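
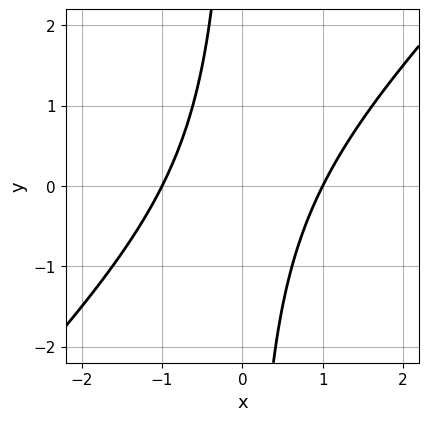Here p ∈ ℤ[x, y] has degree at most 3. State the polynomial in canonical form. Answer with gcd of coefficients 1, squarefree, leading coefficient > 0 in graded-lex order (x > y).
x^2 - x*y - 1

First, deg p = 2. No degree-1 curve has this shape.
Then, from the axis intercepts and sections: the x-axis gridline crossings are at x ∈ {-1, 1}; the curve avoids every integer y-axis point in the box.
Finally, fitting integer coefficients to these (and the overall shape) gives p.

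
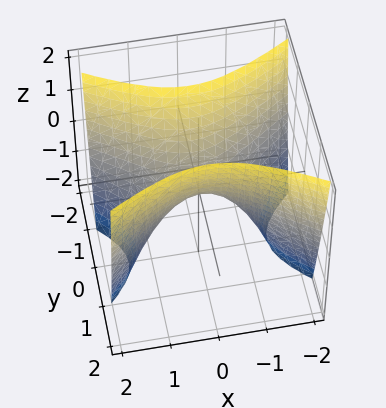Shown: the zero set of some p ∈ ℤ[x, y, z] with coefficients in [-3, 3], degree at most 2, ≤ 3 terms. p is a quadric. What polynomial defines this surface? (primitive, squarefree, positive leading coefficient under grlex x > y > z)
x^2 - 2*y^2 + z

1. The degree is 2 — a hyperbolic paraboloid; a quadric.
2. Symmetries: mirror symmetry y ↦ −y ⇒ only even powers of y; the x ↦ −x reflection is a symmetry, so x appears only in even powers.
3. From the visible intercepts: it meets the z-axis at z = 0 (among the integer gridlines); it meets the y-axis at y = 0 (among the integer gridlines); it crosses the x-axis at the gridline x = 0.
4. Solving for integer coefficients yields p as stated.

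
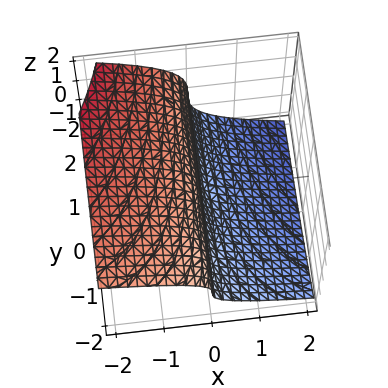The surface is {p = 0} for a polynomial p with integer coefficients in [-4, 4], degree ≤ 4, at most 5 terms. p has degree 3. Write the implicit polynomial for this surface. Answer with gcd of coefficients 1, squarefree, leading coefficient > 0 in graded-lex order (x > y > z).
(a) deg p = 3. A generic line meets the surface in up to 3 points.
(b) From the visible intercepts: one z-axis crossing is at z = 0; it meets the x-axis at x = 0 (among the integer gridlines); the visible y-axis segment lies entirely on the surface.
(c) Putting this together gives p.

z^3 + x*y + 3*x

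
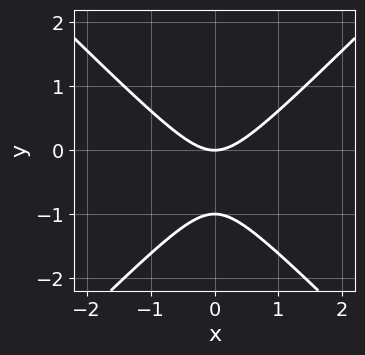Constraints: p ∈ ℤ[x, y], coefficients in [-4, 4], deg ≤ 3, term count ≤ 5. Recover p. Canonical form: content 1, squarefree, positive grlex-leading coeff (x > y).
First, deg p = 2. A generic line meets the curve in up to 2 points.
Then, symmetries: it's symmetric under x → −x, forcing even powers of x.
Next, from the axis intercepts and sections: among the integer gridlines, it crosses the y-axis at y ∈ {-1, 0}; one x-axis crossing is at x = 0.
Finally, assembling these constraints gives the stated polynomial.

x^2 - y^2 - y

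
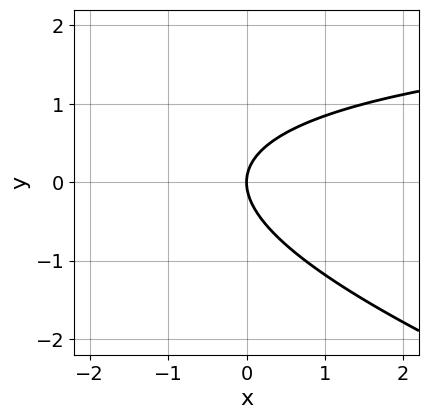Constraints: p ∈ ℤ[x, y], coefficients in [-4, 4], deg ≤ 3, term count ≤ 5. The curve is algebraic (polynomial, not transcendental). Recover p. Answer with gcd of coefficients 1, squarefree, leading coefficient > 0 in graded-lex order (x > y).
(a) deg p = 2. No degree-1 curve has this shape.
(b) Checking where it meets the axes: it crosses the y-axis at the gridline y = 0; one x-axis crossing is at x = 0.
(c) Together with the visible shape, these determine p as stated.

x*y + 3*y^2 - 3*x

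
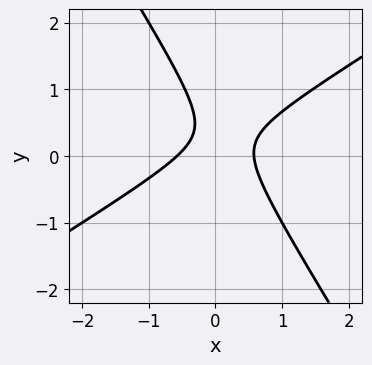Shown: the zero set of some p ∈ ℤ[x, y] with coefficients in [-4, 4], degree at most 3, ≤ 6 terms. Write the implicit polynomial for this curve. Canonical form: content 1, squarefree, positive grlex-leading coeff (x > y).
1. The degree is 2 — the shape is more complex than any degree-1 curve.
2. From the axis intercepts and sections: it misses every integer gridline on the y-axis.
3. Solving for integer coefficients yields p as stated.

3*x^2 - 3*x*y - 3*y^2 + 2*y - 1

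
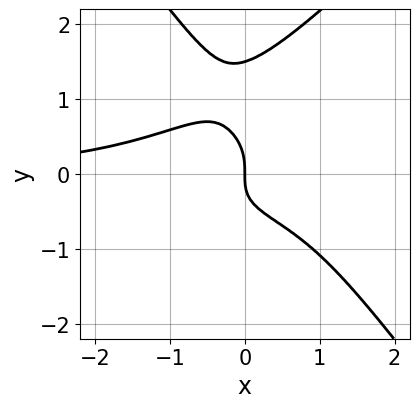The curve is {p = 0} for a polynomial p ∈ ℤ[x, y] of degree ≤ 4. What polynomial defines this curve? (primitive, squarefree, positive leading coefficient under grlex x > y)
(a) Degree: no degree-3 curve has this shape, so deg p = 4.
(b) Against the integer gridlines: it crosses the x-axis at the gridline x = 0; one y-axis crossing is at y = 0.
(c) Putting this together gives p.

x^3*y - 3*x^2*y^2 + 2*y^4 - 3*y^3 - 2*x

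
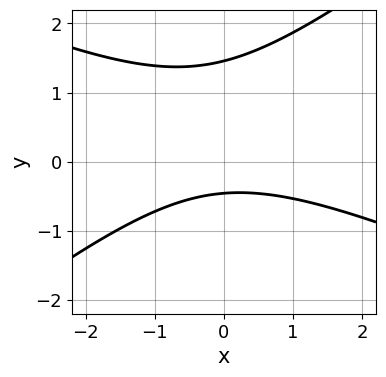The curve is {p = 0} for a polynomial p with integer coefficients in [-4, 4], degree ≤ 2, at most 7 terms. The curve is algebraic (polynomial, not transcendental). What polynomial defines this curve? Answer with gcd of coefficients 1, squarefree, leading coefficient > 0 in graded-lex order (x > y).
First, the degree is 2 — no degree-1 curve has this shape.
Next, from the visible intercepts: no x-intercept at any integer in the box.
Finally, fitting integer coefficients to these (and the overall shape) gives p.

x^2 + x*y - 3*y^2 + 3*y + 2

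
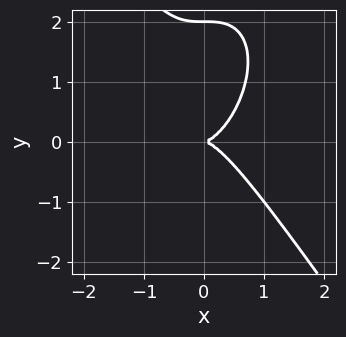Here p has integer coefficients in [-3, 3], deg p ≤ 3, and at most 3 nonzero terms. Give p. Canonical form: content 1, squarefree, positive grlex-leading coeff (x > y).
3*x^3 + y^3 - 2*y^2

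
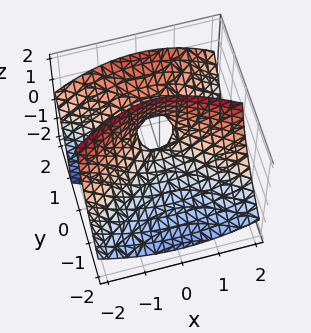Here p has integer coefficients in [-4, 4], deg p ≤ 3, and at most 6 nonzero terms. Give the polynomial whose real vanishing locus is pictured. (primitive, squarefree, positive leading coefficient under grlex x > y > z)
x^2 - 2*y^2 + 3*y*z - z

(a) The degree is 2 — no degree-1 surface has this shape.
(b) From the visible intercepts: it crosses the z-axis at the gridline z = 0; it meets the y-axis at y = 0 (among the integer gridlines); it crosses the x-axis at the gridline x = 0.
(c) Together with the visible shape, these determine p as stated.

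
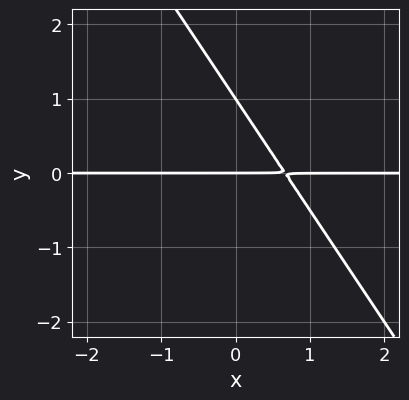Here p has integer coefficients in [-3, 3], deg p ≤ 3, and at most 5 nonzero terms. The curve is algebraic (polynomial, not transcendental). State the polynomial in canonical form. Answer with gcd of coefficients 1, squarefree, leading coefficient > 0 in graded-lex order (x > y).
3*x*y + 2*y^2 - 2*y

(a) Degree: no degree-1 curve has this shape, so deg p = 2.
(b) Observable constraints: the visible x-axis segment lies entirely on the curve; the y-axis gridline crossings are at y ∈ {0, 1}.
(c) Together with the visible shape, these determine p as stated.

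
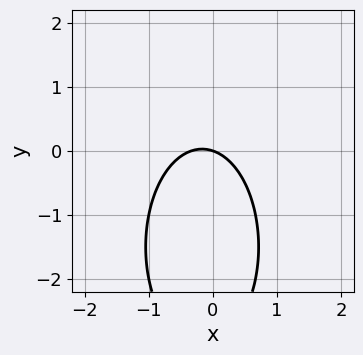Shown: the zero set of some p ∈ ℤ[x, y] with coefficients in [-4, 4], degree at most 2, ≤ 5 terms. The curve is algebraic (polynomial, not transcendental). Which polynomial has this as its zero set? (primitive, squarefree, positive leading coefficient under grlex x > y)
(a) Degree: a generic line meets the curve in up to 2 points, so deg p = 2.
(b) From the axis intercepts and sections: it meets the y-axis at y = 0 (among the integer gridlines); it meets the x-axis at x = 0 (among the integer gridlines).
(c) Putting this together gives p.

3*x^2 + y^2 + x + 3*y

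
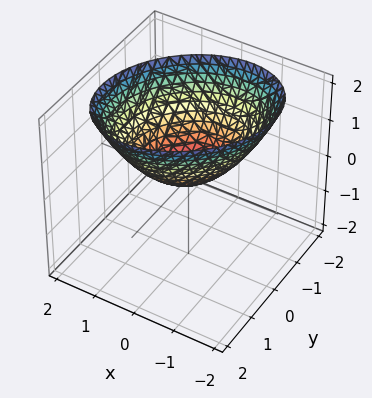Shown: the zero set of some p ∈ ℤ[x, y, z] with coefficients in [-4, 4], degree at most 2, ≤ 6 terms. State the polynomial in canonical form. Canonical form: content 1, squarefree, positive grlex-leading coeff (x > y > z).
1. deg p = 2. The shape is more complex than any degree-1 surface.
2. Checking where it meets the axes: it crosses the z-axis at the gridline z = 0; it crosses the y-axis at the gridline y = 0; it crosses the x-axis at the gridline x = 0.
3. Fitting integer coefficients to these (and the overall shape) gives p.

2*x^2 - x*y + 2*y^2 - 3*z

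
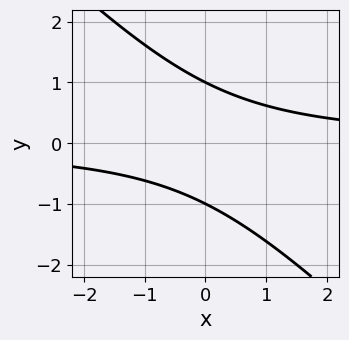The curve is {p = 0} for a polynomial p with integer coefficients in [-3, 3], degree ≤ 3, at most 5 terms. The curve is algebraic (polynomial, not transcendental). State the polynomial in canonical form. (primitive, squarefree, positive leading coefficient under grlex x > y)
deg p = 2. No degree-1 curve has this shape.
From the visible intercepts: among the integer gridlines, it crosses the y-axis at y ∈ {-1, 1}; the curve avoids every integer x-axis point in the box.
These observations pin down the coefficients.

x*y + y^2 - 1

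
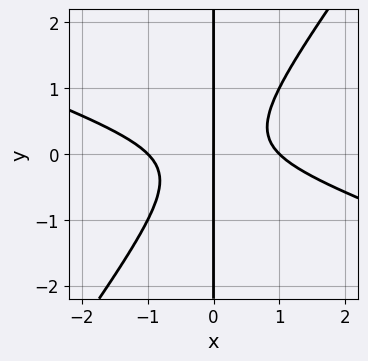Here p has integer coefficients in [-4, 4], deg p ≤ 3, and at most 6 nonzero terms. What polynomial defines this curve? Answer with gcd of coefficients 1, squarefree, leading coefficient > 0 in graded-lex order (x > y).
(a) Degree: no degree-2 curve has this shape, so deg p = 3.
(b) From the axis intercepts and sections: every point of the y-axis in the box is on the curve; among the integer gridlines, it crosses the x-axis at x ∈ {-1, 0, 1}.
(c) Fitting integer coefficients to these (and the overall shape) gives p.

x^3 + 2*x^2*y - 2*x*y^2 - x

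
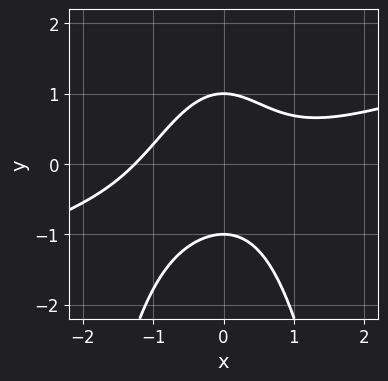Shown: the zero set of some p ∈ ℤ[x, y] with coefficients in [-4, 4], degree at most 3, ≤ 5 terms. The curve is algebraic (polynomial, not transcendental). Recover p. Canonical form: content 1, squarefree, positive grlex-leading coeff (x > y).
First, degree: the shape is more complex than any degree-2 curve, so deg p = 3.
Then, from the visible intercepts: the y-axis gridline crossings are at y ∈ {-1, 1}.
Finally, these observations pin down the coefficients.

x^3 - 3*x^2*y - 2*y^2 + 2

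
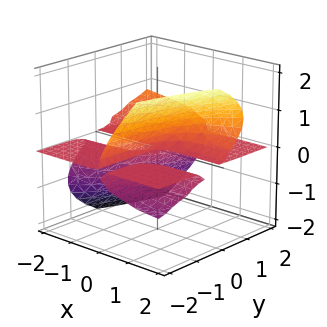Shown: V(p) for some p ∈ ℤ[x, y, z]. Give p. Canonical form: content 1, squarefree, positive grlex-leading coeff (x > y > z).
x*y*z - 2*x*z^2 + 2*z^3

1. The picture has 2 separate pieces.
2. deg p = 3.
3. From the axis intercepts and sections: every point of the y-axis in the box is on the surface; the visible x-axis segment lies entirely on the surface; one z-axis crossing is at z = 0.
4. These observations pin down the coefficients.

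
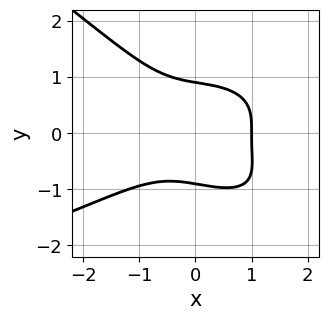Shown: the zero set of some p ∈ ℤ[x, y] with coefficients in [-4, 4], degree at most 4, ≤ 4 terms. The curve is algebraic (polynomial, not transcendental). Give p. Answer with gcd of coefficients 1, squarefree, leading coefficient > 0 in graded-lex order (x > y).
deg p = 4. No degree-3 curve has this shape.
Observable constraints: it crosses the x-axis at the gridline x = 1.
These observations pin down the coefficients.

2*x*y^3 + 3*y^4 + 2*x^3 - 2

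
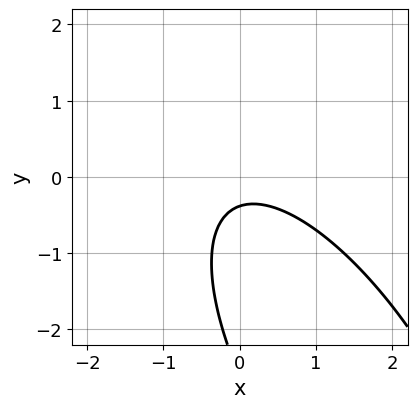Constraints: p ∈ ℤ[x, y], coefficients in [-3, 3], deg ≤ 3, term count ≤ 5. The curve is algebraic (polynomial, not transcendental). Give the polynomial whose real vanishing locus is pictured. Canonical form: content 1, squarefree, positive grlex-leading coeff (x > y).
deg p = 2. No degree-1 curve has this shape.
Reading off the gridlines: no x-intercept at any integer in the box.
Assembling these constraints gives the stated polynomial.

2*x^2 + 2*x*y + y^2 + 3*y + 1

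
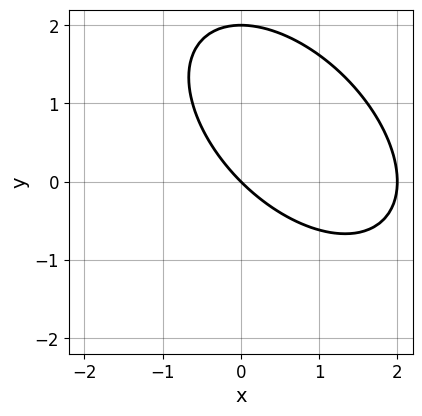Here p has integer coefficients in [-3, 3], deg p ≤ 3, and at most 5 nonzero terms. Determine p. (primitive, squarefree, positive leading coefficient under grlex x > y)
deg p = 2. The shape is more complex than any degree-1 curve.
Against the integer gridlines: among the integer gridlines, it crosses the x-axis at x ∈ {0, 2}; among the integer gridlines, it crosses the y-axis at y ∈ {0, 2}.
Fitting integer coefficients to these (and the overall shape) gives p.

x^2 + x*y + y^2 - 2*x - 2*y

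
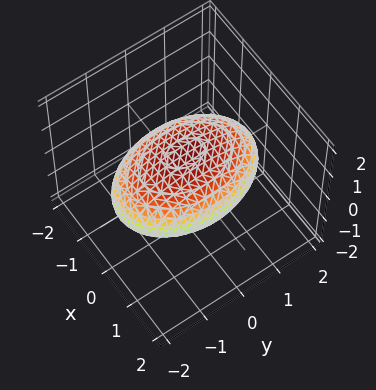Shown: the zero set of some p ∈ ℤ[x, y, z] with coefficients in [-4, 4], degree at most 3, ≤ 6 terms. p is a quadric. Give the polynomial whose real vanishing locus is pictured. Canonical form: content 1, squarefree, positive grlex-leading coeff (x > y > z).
First, deg p = 2. Bounded and convex; a quadric.
Next, symmetries: it's symmetric under z → −z, forcing even powers of z; the x ↦ −x reflection is a symmetry, so x appears only in even powers; it's symmetric under y → −y, forcing even powers of y.
Then, reading off the gridlines: the z-axis gridline crossings are at z ∈ {-1, 1}.
Finally, assembling these constraints gives the stated polynomial.

2*x^2 + y^2 + 3*z^2 - 3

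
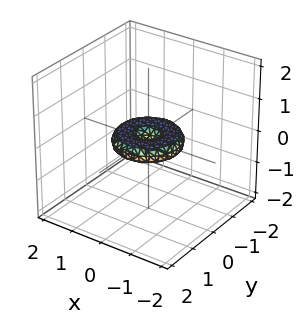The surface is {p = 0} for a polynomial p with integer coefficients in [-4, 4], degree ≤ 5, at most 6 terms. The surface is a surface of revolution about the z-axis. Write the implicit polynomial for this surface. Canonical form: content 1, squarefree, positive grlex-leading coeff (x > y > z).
x^4 + 2*x^2*y^2 + y^4 - x^2 - y^2 + 3*z^2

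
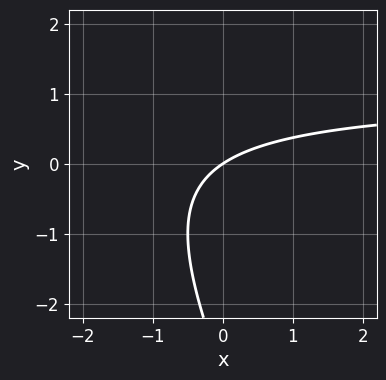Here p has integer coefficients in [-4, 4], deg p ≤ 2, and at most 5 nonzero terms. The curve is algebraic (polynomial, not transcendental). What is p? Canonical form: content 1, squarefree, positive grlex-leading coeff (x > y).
2*x*y + y^2 - 2*x + 3*y

Degree: a generic line meets the curve in up to 2 points, so deg p = 2.
From the visible intercepts: it meets the y-axis at y = 0 (among the integer gridlines); one x-axis crossing is at x = 0.
Fitting integer coefficients to these (and the overall shape) gives p.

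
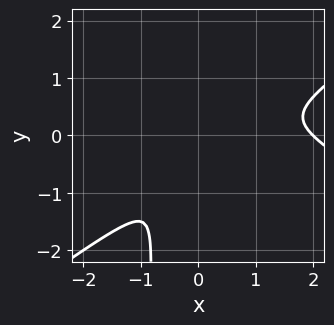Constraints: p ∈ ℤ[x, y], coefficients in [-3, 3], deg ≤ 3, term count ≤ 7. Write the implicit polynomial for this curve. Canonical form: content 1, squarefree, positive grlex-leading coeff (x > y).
x^3 - 2*x*y^2 - 2*x^2 + 2*x*y - 2*y^2

The degree is 3 — no degree-2 curve has this shape.
Checking where it meets the axes: one x-axis crossing is at x = 2.
Putting this together gives p.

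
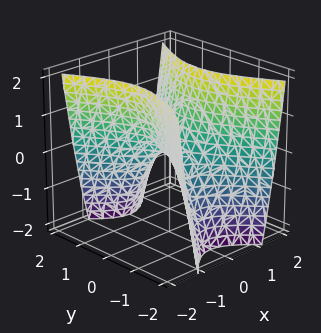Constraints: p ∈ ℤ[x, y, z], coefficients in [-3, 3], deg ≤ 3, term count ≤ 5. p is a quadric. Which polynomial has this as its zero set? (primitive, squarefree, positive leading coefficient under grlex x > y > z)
2*x^2 - y^2 - z

First, deg p = 2. A saddle surface; a quadric.
Then, symmetries: mirror symmetry x ↦ −x ⇒ only even powers of x; it's symmetric under y → −y, forcing even powers of y.
Next, observable constraints: it crosses the y-axis at the gridline y = 0; one z-axis crossing is at z = 0.
Finally, fitting integer coefficients to these (and the overall shape) gives p.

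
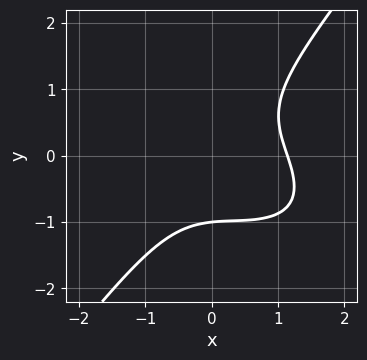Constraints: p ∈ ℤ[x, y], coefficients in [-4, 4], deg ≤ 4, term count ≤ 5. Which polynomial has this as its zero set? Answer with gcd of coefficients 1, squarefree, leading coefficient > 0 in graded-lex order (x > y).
(a) Degree: the shape is more complex than any degree-2 curve, so deg p = 3.
(b) Reading off the gridlines: one y-axis crossing is at y = -1.
(c) Assembling these constraints gives the stated polynomial.

2*x^3 + 2*x^2*y + x*y^2 - 3*y^3 - 3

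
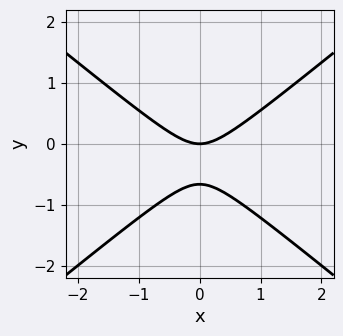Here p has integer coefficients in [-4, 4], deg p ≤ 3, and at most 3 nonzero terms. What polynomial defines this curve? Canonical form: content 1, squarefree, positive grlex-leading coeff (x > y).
1. deg p = 2. No degree-1 curve has this shape.
2. Symmetries: mirror symmetry x ↦ −x ⇒ only even powers of x.
3. Reading off the gridlines: one y-axis crossing is at y = 0; it crosses the x-axis at the gridline x = 0.
4. These observations pin down the coefficients.

2*x^2 - 3*y^2 - 2*y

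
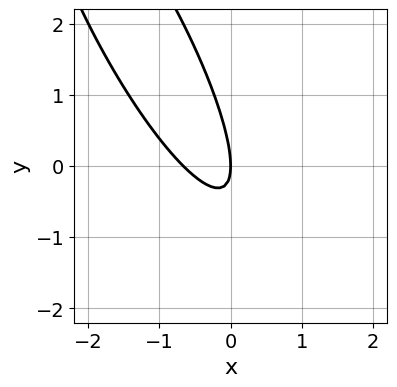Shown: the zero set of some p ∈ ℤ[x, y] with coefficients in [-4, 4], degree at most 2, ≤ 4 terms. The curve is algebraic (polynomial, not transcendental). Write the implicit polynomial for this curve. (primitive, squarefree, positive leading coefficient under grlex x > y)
Degree: a generic line meets the curve in up to 2 points, so deg p = 2.
Observable constraints: one x-axis crossing is at x = 0; it meets the y-axis at y = 0 (among the integer gridlines).
Assembling these constraints gives the stated polynomial.

3*x^2 + 3*x*y + y^2 + 2*x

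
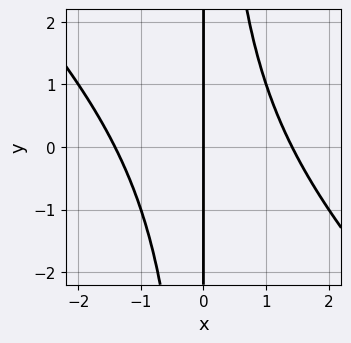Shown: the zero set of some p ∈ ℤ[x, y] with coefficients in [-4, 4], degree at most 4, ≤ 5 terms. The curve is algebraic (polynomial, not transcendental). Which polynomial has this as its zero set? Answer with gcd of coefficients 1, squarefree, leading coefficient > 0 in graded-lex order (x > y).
deg p = 3. A generic line meets the curve in up to 3 points.
From the visible intercepts: it meets the x-axis at x = 0 (among the integer gridlines); every point of the y-axis in the box is on the curve.
Matching integer coefficients to the picture gives p.

x^3 + x^2*y - 2*x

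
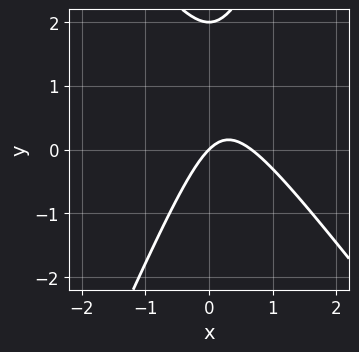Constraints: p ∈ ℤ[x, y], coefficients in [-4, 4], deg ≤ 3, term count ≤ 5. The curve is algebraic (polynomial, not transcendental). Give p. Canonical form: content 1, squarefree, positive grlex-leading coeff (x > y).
3*x^2 + x*y - y^2 - 2*x + 2*y

First, deg p = 2. A generic line meets the curve in up to 2 points.
Then, from the axis intercepts and sections: among the integer gridlines, it crosses the y-axis at y ∈ {0, 2}; it crosses the x-axis at the gridline x = 0.
Finally, putting this together gives p.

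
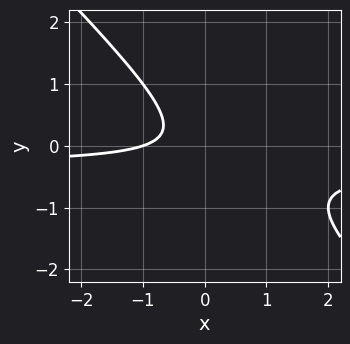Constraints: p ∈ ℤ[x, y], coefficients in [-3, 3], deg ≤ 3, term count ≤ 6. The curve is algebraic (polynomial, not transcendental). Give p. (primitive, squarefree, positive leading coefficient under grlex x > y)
(a) deg p = 2.
(b) Checking where it meets the axes: it meets the x-axis at x = -1 (among the integer gridlines); it misses every integer gridline on the y-axis.
(c) Putting this together gives p.

3*x*y + 3*y^2 + x + 1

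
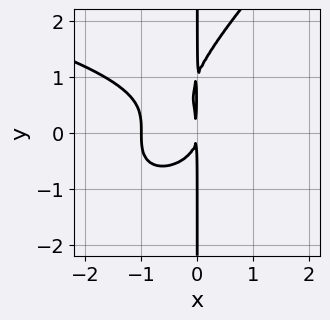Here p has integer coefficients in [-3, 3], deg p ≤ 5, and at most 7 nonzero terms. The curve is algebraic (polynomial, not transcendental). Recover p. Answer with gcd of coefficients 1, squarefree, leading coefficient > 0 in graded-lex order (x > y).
(a) deg p = 4.
(b) From the axis intercepts and sections: one x-axis crossing is at x = -1; every point of the y-axis in the box is on the curve.
(c) These observations pin down the coefficients.

2*x^2*y^2 - 2*x*y^3 + 3*x^3 + 2*x*y^2 + 3*x^2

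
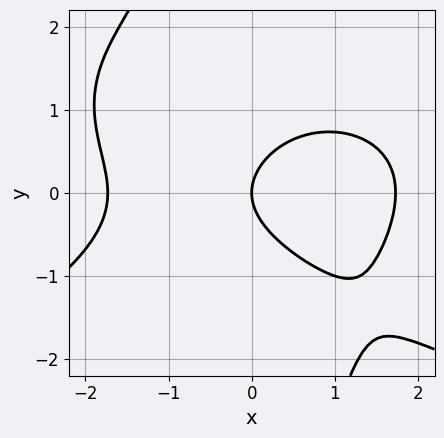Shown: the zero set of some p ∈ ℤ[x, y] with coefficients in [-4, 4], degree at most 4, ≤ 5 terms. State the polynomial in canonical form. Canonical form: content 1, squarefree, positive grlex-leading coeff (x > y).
x*y^3 + x^3 + 3*y^2 - 3*x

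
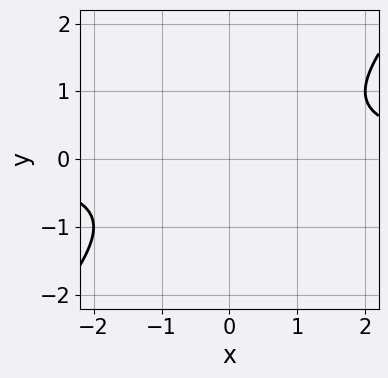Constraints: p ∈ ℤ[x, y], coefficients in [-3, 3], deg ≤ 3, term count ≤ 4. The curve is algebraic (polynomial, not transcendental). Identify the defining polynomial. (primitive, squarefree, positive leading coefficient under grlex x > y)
x*y - y^2 - 1

(a) deg p = 2. A generic line meets the curve in up to 2 points.
(b) From the visible intercepts: the curve avoids every integer x-axis point in the box; the curve avoids every integer y-axis point in the box.
(c) Fitting integer coefficients to these (and the overall shape) gives p.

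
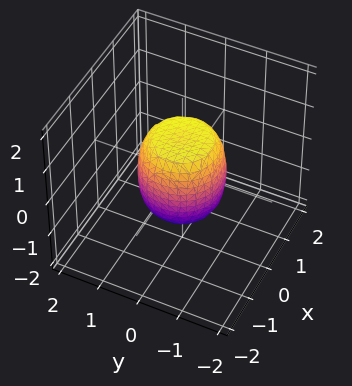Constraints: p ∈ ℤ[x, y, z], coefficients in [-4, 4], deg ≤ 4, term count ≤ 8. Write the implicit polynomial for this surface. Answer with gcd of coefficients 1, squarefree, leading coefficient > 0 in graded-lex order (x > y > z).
2*x^4 + 4*x^2*y^2 + 2*y^4 - x^2 - y^2 + z^2 - 1

(a) Degree: no degree-3 surface has this shape, so deg p = 4.
(b) Symmetry: the z-axis is an axis of rotation, so x and y enter only as x² + y².
(c) From the visible intercepts: the x-axis gridline crossings are at x ∈ {-1, 1}; the z-axis gridline crossings are at z ∈ {-1, 1}; among the integer gridlines, it crosses the y-axis at y ∈ {-1, 1}.
(d) Fitting integer coefficients to these (and the overall shape) gives p.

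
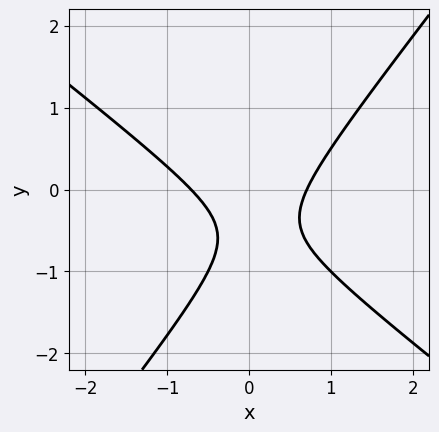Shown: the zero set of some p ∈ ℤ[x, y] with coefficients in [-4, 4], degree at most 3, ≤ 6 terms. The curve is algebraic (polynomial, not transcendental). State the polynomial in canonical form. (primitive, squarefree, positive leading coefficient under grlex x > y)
Degree: a generic line meets the curve in up to 2 points, so deg p = 2.
From the axis intercepts and sections: no y-intercept at any integer in the box.
Together with the visible shape, these determine p as stated.

2*x^2 + x*y - 2*y^2 - 2*y - 1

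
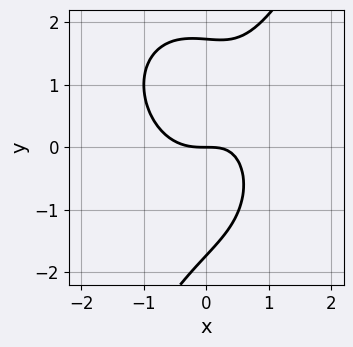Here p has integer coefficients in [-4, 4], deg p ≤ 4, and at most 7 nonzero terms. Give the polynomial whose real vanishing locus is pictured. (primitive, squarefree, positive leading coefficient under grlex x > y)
3*x^3 + x*y^2 - y^3 - 2*x*y + 3*y

(a) Degree: a generic line meets the curve in up to 3 points, so deg p = 3.
(b) Against the integer gridlines: one x-axis crossing is at x = 0; it meets the y-axis at y = 0 (among the integer gridlines).
(c) The integer polynomial consistent with all of this is the stated p.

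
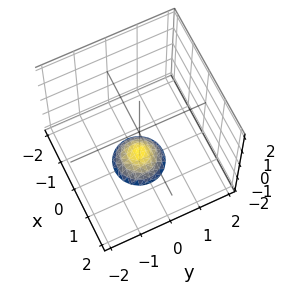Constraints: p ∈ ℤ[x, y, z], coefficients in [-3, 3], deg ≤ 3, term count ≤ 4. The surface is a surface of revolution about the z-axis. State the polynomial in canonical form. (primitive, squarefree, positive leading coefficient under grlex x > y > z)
2*x^2 + 2*y^2 + 2*z + 3

deg p = 2.
Symmetries: the surface is invariant under rotation about z: p = q(x² + y², z).
From the axis intercepts and sections: no y-intercept at any integer in the box; a circular section at z = -2 has radius between 0 and 1; it misses every integer gridline on the x-axis.
Solving for integer coefficients yields p as stated.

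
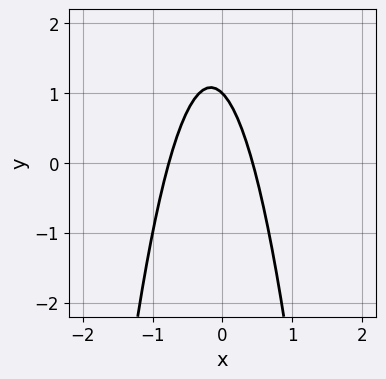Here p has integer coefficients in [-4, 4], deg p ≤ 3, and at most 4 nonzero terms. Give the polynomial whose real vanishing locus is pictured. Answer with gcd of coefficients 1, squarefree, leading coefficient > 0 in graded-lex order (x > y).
Degree: a generic line meets the curve in up to 2 points, so deg p = 2.
Observable constraints: one y-axis crossing is at y = 1.
The integer polynomial consistent with all of this is the stated p.

3*x^2 + x + y - 1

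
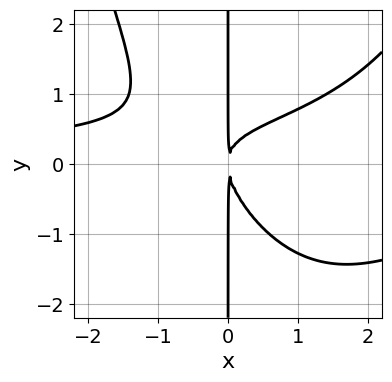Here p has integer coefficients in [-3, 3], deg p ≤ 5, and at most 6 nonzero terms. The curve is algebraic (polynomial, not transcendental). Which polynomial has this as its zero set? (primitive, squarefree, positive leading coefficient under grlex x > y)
x^3*y - 2*x^2*y - 2*x*y^2 + 2*x^2

The degree is 4 — the shape is more complex than any degree-3 curve.
Checking where it meets the axes: every point of the y-axis in the box is on the curve.
Assembling these constraints gives the stated polynomial.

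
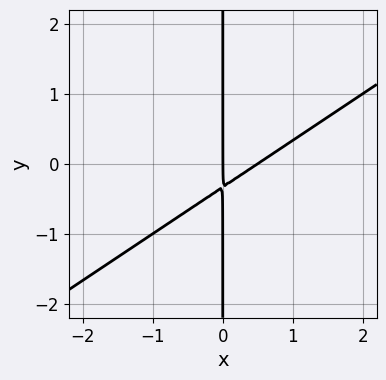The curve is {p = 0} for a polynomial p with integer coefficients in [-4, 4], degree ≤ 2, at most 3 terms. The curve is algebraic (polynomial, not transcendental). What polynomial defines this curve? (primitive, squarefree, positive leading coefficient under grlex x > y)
2*x^2 - 3*x*y - x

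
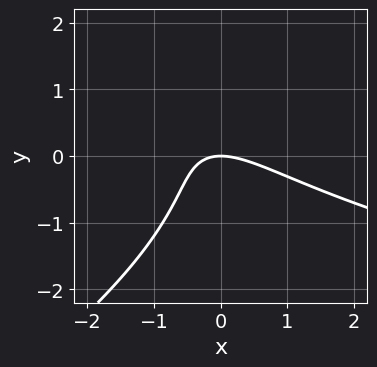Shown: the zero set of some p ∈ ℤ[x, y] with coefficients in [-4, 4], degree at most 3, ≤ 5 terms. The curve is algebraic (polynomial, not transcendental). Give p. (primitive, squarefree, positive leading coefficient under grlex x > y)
(a) deg p = 3. A generic line meets the curve in up to 3 points.
(b) Against the integer gridlines: one y-axis crossing is at y = 0; it meets the x-axis at x = 0 (among the integer gridlines).
(c) Matching integer coefficients to the picture gives p.

x*y^2 - 2*y^3 - 2*x^2 - 3*x*y - 3*y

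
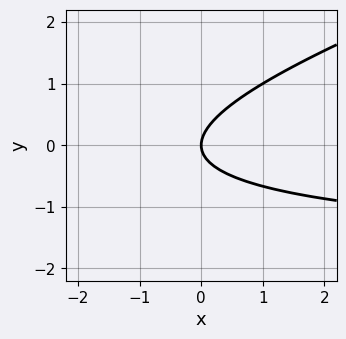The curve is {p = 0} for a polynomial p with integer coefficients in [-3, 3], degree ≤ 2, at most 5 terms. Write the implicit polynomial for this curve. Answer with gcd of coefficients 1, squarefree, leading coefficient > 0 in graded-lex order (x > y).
Degree: the shape is more complex than any degree-1 curve, so deg p = 2.
Against the integer gridlines: one y-axis crossing is at y = 0; it crosses the x-axis at the gridline x = 0.
Matching integer coefficients to the picture gives p.

x*y - 3*y^2 + 2*x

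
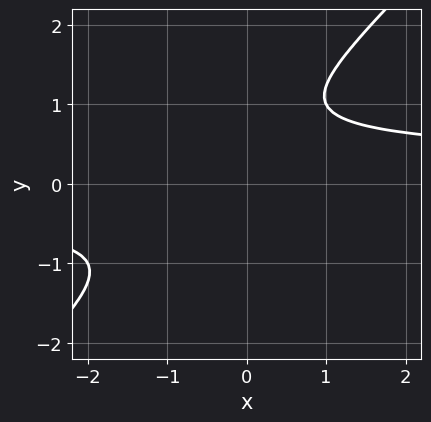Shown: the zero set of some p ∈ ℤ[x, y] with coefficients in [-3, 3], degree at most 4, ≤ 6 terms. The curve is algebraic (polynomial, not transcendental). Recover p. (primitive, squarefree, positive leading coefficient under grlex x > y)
deg p = 4. A generic line meets the curve in up to 4 points.
Against the integer gridlines: it misses every integer gridline on the y-axis; the curve avoids every integer x-axis point in the box.
Matching integer coefficients to the picture gives p.

2*x*y^3 - 2*y^4 + y^3 - 1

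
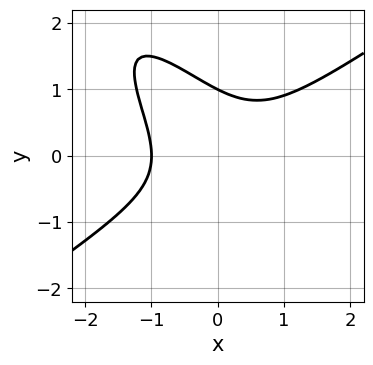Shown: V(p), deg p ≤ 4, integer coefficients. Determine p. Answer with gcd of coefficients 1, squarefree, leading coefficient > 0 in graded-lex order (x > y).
2*x^3 - 3*x*y^2 - 2*y^3 + 2

1. The degree is 3 — no degree-2 curve has this shape.
2. From the axis intercepts and sections: one y-axis crossing is at y = 1; it meets the x-axis at x = -1 (among the integer gridlines).
3. Fitting integer coefficients to these (and the overall shape) gives p.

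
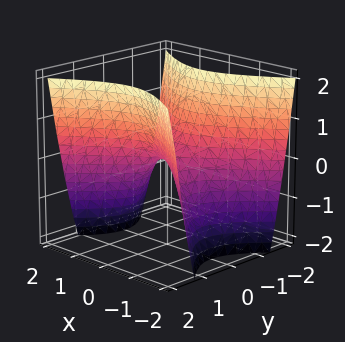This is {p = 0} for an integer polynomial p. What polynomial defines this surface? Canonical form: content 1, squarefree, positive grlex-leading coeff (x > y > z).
2*x^2 - 3*y^2 + 2*z

1. Degree: a hyperbolic paraboloid; a quadric, so deg p = 2.
2. Symmetries: mirror symmetry x ↦ −x ⇒ only even powers of x; mirror symmetry y ↦ −y ⇒ only even powers of y.
3. Reading off the gridlines: it crosses the y-axis at the gridline y = 0; it crosses the z-axis at the gridline z = 0; it meets the x-axis at x = 0 (among the integer gridlines).
4. These observations pin down the coefficients.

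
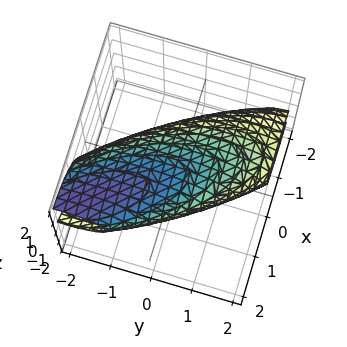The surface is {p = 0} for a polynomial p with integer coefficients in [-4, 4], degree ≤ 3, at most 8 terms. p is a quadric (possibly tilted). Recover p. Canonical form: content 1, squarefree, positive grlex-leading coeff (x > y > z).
The degree is 2 — a generic line meets the surface in up to 2 points.
The integer polynomial consistent with all of this is the stated p.

2*x^2 + 2*x*y - 2*x*z + y^2 + 2*z^2 - 3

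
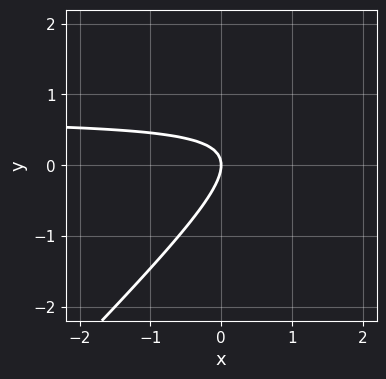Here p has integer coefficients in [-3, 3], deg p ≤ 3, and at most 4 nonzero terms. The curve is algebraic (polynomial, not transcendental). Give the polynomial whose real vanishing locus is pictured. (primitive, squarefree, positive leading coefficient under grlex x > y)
First, the degree is 2 — a generic line meets the curve in up to 2 points.
Then, from the axis intercepts and sections: it crosses the y-axis at the gridline y = 0; it meets the x-axis at x = 0 (among the integer gridlines).
Finally, putting this together gives p.

3*x*y - 3*y^2 - 2*x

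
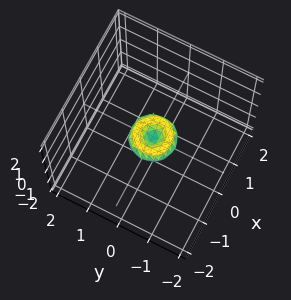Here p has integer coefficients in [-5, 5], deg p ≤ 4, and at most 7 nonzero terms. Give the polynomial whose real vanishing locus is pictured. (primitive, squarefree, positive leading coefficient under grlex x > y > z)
(a) deg p = 4. A generic line meets the surface in up to 4 points.
(b) Symmetries: every cross-section ⟂ z is a circle, so x, y appear only via x² + y².
(c) Observable constraints: one y-axis crossing is at y = 0; a circular section at z = 0 has radius between 0 and 1; it crosses the x-axis at the gridline x = 0; it crosses the z-axis at the gridline z = 0.
(d) Solving for integer coefficients yields p as stated.

2*x^4 + 4*x^2*y^2 + 2*y^4 - x^2 - y^2 + 2*z^2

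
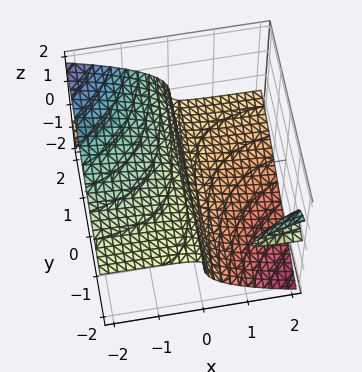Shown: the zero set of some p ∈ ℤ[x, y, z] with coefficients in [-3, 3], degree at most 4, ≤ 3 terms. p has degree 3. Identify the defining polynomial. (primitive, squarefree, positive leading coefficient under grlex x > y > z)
2*x*y*z + 3*z^3 + 2*x

There are 3 components. Treating them together as one polynomial.
Degree: a generic line meets the surface in up to 3 points, so deg p = 3.
Checking where it meets the axes: it meets the x-axis at x = 0 (among the integer gridlines); every point of the y-axis in the box is on the surface.
Assembling these constraints gives the stated polynomial.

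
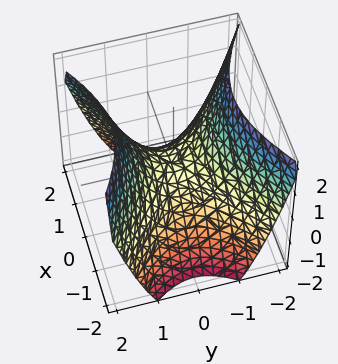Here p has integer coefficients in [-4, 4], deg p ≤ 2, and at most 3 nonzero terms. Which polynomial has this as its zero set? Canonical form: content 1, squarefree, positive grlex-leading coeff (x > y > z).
(a) The degree is 2 — a hyperbolic paraboloid; a quadric.
(b) Symmetries: it's symmetric under y → −y, forcing even powers of y; the x ↦ −x reflection is a symmetry, so x appears only in even powers.
(c) Against the integer gridlines: it meets the z-axis at z = 0 (among the integer gridlines); one y-axis crossing is at y = 0; one x-axis crossing is at x = 0.
(d) The integer polynomial consistent with all of this is the stated p.

2*x^2 - 3*y^2 + 3*z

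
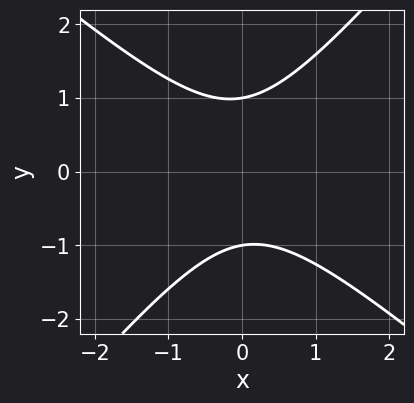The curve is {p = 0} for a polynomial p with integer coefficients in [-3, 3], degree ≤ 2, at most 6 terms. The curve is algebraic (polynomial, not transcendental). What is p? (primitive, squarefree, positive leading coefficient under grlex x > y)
1. Degree: no degree-1 curve has this shape, so deg p = 2.
2. From the visible intercepts: no x-intercept at any integer in the box; the y-axis gridline crossings are at y ∈ {-1, 1}.
3. Fitting integer coefficients to these (and the overall shape) gives p.

3*x^2 + x*y - 3*y^2 + 3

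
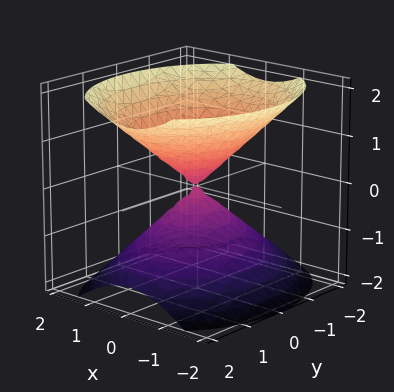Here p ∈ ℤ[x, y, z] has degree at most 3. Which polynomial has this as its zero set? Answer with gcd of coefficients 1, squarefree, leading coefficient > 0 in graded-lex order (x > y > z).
First, the picture has 2 separate pieces. Treating them together as one polynomial.
Next, the degree is 2 — a double cone through the origin; a quadric.
Next, symmetries: the z ↦ −z reflection is a symmetry, so z appears only in even powers; the x ↦ −x reflection is a symmetry, so x appears only in even powers; the y ↦ −y reflection is a symmetry, so y appears only in even powers.
Next, reading off the gridlines: it meets the x-axis at x = 0 (among the integer gridlines); it meets the z-axis at z = 0 (among the integer gridlines).
Finally, solving for integer coefficients yields p as stated.

3*x^2 + 2*y^2 - 3*z^2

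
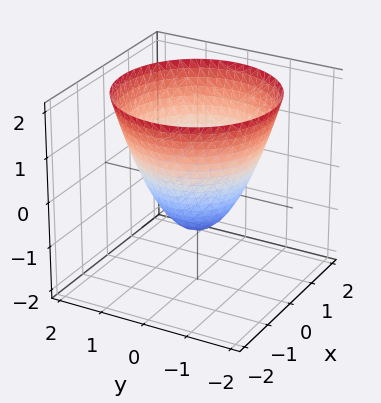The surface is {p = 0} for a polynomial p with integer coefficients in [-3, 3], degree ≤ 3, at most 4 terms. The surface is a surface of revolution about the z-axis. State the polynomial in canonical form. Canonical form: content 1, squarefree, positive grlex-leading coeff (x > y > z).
The degree is 2 — a generic line meets the surface in up to 2 points.
Symmetry: the surface is invariant under rotation about z: p = q(x² + y², z).
From the visible intercepts: it meets the z-axis at z = -1 (among the integer gridlines); a circular section at z = 1 has radius between 1 and 2.
Together with the visible shape, these determine p as stated. Check: (0, -1, 0) on the y-axis lies on the surface, and p(0, -1, 0) = 0. ✓

x^2 + y^2 - z - 1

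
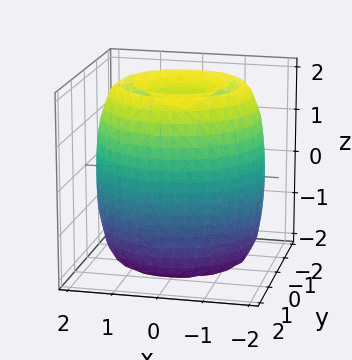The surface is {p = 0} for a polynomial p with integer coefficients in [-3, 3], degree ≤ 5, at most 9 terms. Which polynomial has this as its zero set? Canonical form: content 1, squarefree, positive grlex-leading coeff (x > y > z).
x^4 + 2*x^2*y^2 + y^4 - 3*x^2 - 3*y^2 + z^2 - 2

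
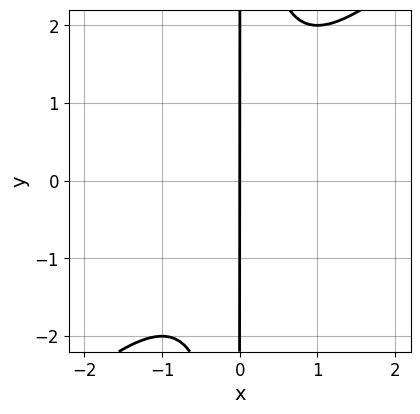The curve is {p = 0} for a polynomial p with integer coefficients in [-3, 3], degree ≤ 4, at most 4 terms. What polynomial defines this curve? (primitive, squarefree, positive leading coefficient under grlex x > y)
x^3 - x^2*y + x

1. deg p = 3. No degree-2 curve has this shape.
2. Reading off the gridlines: every point of the y-axis in the box is on the curve; it crosses the x-axis at the gridline x = 0.
3. Solving for integer coefficients yields p as stated.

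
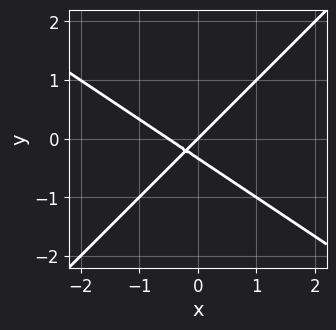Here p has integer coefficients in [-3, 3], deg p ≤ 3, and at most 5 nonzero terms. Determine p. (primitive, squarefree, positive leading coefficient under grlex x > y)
2*x^2 + x*y - 3*y^2 + x - y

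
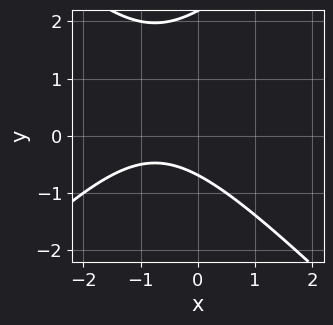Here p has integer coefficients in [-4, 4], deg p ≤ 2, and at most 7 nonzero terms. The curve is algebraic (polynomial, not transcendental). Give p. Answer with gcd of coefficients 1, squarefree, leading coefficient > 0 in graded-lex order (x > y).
The degree is 2 — the shape is more complex than any degree-1 curve.
Checking where it meets the axes: no x-intercept at any integer in the box.
Fitting integer coefficients to these (and the overall shape) gives p.

2*x^2 - 2*y^2 + 3*x + 3*y + 3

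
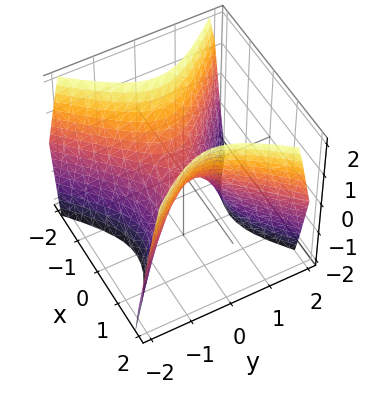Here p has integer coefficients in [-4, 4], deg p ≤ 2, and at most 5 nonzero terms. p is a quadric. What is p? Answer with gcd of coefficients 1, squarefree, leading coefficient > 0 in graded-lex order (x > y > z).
First, degree: a saddle surface; a quadric, so deg p = 2.
Then, symmetries: the x ↦ −x reflection is a symmetry, so x appears only in even powers; it's symmetric under y → −y, forcing even powers of y.
Next, from the visible intercepts: it meets the z-axis at z = 0 (among the integer gridlines); it meets the y-axis at y = 0 (among the integer gridlines); it meets the x-axis at x = 0 (among the integer gridlines).
Finally, fitting integer coefficients to these (and the overall shape) gives p.

3*x^2 - 3*y^2 - 2*z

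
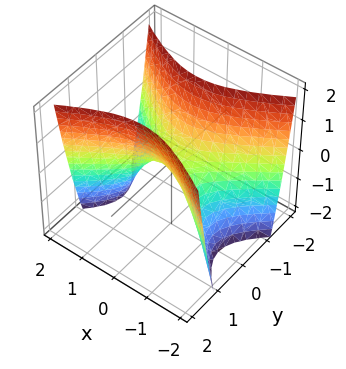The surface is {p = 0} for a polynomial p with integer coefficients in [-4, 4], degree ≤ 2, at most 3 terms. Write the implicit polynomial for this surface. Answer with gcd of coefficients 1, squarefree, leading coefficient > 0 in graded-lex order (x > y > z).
deg p = 2. A saddle surface; a quadric.
Symmetries: it's symmetric under y → −y, forcing even powers of y; it's symmetric under x → −x, forcing even powers of x.
Against the integer gridlines: it crosses the y-axis at the gridline y = 0; it crosses the z-axis at the gridline z = 0.
Together with the visible shape, these determine p as stated.

x^2 - 2*y^2 + z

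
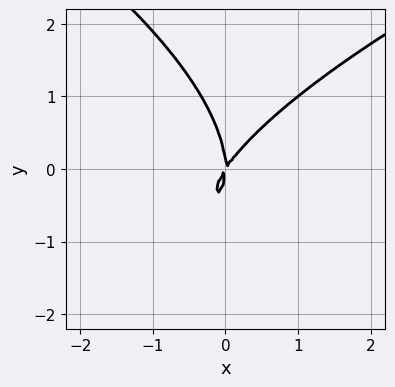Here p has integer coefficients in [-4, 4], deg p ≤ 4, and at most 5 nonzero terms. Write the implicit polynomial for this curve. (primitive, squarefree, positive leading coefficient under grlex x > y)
(a) deg p = 3. A generic line meets the curve in up to 3 points.
(b) From the visible intercepts: one y-axis crossing is at y = 0; one x-axis crossing is at x = 0.
(c) The integer polynomial consistent with all of this is the stated p.

y^3 - 3*x^2 + 2*x*y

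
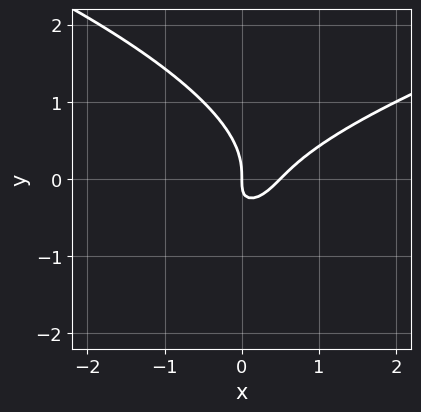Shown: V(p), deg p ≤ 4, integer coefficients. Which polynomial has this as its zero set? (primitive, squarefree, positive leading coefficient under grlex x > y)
1. deg p = 3. A generic line meets the curve in up to 3 points.
2. From the visible intercepts: it meets the x-axis at x = 0 (among the integer gridlines); one y-axis crossing is at y = 0.
3. These observations pin down the coefficients.

2*y^3 - 2*x^2 + 2*x*y + x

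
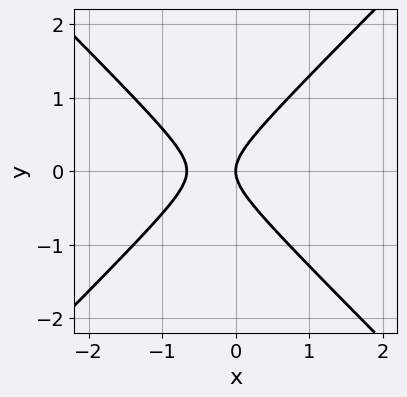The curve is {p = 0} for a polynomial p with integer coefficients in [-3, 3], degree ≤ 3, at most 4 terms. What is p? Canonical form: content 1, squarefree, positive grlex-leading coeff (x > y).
3*x^2 - 3*y^2 + 2*x

The degree is 2 — no degree-1 curve has this shape.
Symmetries: it's symmetric under y → −y, forcing even powers of y.
Checking where it meets the axes: it meets the x-axis at x = 0 (among the integer gridlines); it crosses the y-axis at the gridline y = 0.
Putting this together gives p.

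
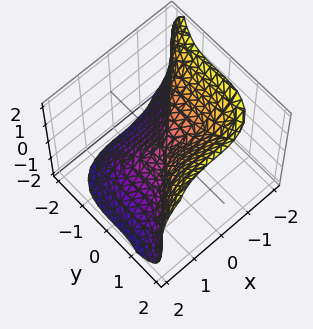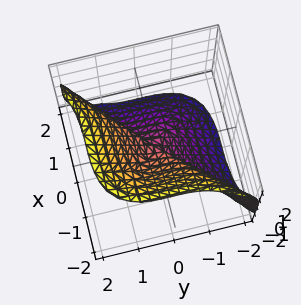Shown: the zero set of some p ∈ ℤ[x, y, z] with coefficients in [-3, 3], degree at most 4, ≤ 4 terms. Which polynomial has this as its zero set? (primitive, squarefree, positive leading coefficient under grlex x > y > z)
First, deg p = 3. A generic line meets the surface in up to 3 points.
Next, against the integer gridlines: it meets the y-axis at y = 0 (among the integer gridlines); it crosses the x-axis at the gridline x = 0; it crosses the z-axis at the gridline z = 0.
Finally, fitting integer coefficients to these (and the overall shape) gives p.

3*x^3 - 3*y^3 + 2*z^3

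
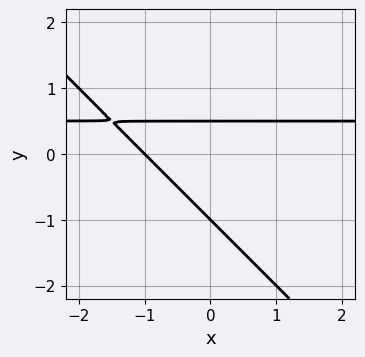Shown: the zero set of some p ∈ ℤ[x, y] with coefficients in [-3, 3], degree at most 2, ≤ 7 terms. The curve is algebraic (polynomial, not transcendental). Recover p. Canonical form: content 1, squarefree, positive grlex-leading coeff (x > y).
1. deg p = 2. The shape is more complex than any degree-1 curve.
2. From the visible intercepts: it crosses the y-axis at the gridline y = -1; one x-axis crossing is at x = -1.
3. Putting this together gives p.

2*x*y + 2*y^2 - x + y - 1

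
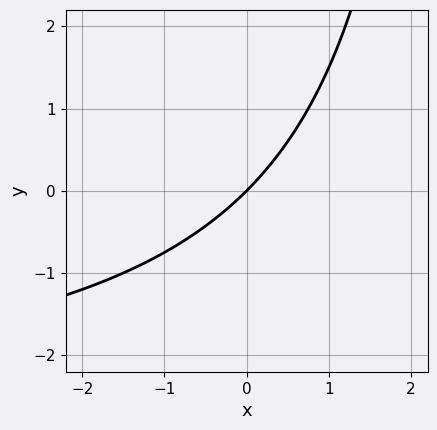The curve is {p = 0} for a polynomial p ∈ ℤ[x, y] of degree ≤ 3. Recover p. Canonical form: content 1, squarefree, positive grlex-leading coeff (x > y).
x*y + 3*x - 3*y

First, deg p = 2. No degree-1 curve has this shape.
Next, from the axis intercepts and sections: it meets the y-axis at y = 0 (among the integer gridlines); it crosses the x-axis at the gridline x = 0.
Finally, assembling these constraints gives the stated polynomial.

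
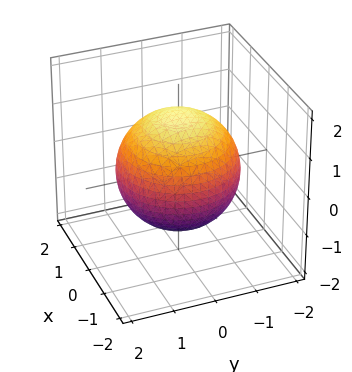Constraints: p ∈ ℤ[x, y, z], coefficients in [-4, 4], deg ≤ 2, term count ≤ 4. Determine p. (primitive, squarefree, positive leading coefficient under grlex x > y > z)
1. The degree is 2 — bounded and convex; a quadric.
2. Symmetries: mirror symmetry z ↦ −z ⇒ only even powers of z; rotational symmetry about the z-axis ⇒ p depends on x, y only through x² + y².
3. From the visible intercepts: a circular section at z = -1 has radius exactly 1.
4. Assembling these constraints gives the stated polynomial.

x^2 + y^2 + z^2 - 2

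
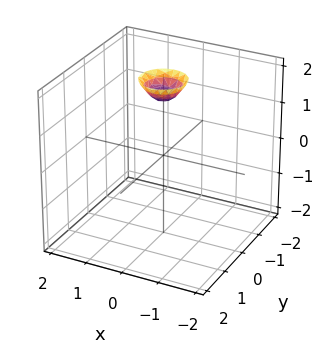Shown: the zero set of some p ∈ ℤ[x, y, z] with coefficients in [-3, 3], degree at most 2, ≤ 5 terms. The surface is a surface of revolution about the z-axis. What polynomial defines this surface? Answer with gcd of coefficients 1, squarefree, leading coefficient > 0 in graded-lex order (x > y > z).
First, degree: no degree-1 surface has this shape, so deg p = 2.
Next, by symmetry, the z-axis is an axis of rotation, so x and y enter only as x² + y².
Next, reading off the gridlines: a circular section at z = 2 has radius between 0 and 1; no x-intercept at any integer in the box.
Finally, solving for integer coefficients yields p as stated.

3*x^2 + 3*y^2 - 2*z + 3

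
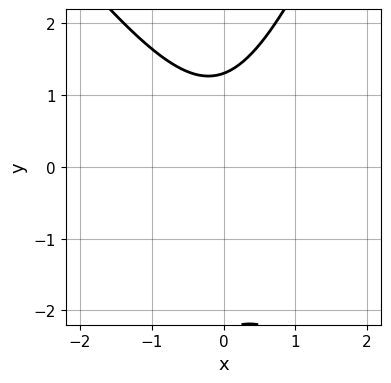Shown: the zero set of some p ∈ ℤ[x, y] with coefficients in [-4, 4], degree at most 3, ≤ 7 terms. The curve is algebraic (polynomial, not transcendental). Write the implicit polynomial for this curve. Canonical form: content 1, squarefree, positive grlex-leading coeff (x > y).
3*x^2 + x*y - y^2 - y + 3

First, deg p = 2. No degree-1 curve has this shape.
Then, against the integer gridlines: it misses every integer gridline on the x-axis.
Finally, assembling these constraints gives the stated polynomial.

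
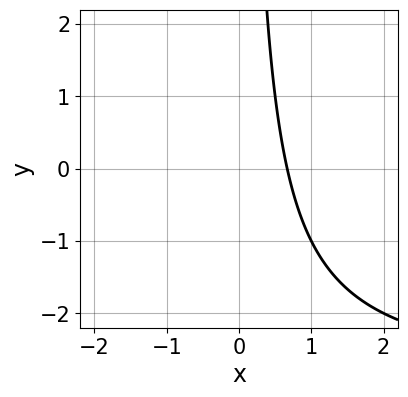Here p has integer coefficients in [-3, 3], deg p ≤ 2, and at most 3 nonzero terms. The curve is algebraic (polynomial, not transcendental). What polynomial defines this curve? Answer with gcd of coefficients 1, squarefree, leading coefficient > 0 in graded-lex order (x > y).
x*y + 3*x - 2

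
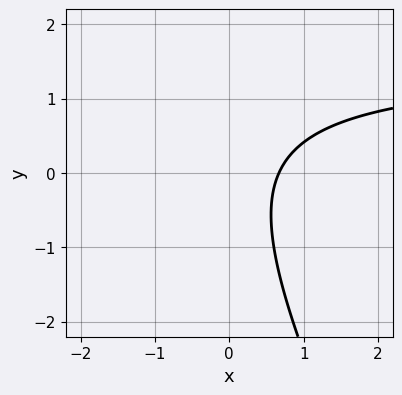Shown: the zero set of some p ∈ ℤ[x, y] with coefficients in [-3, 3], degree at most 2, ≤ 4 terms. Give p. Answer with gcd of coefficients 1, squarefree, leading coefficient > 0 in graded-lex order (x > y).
(a) Degree: a generic line meets the curve in up to 2 points, so deg p = 2.
(b) Reading off the gridlines: the curve avoids every integer y-axis point in the box.
(c) Solving for integer coefficients yields p as stated.

2*x*y + y^2 - 3*x + 2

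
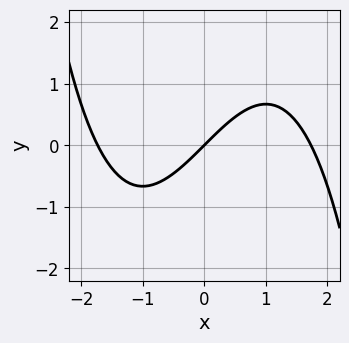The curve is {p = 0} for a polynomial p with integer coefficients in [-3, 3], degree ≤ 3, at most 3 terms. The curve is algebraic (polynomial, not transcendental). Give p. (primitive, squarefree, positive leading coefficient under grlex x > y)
x^3 - 3*x + 3*y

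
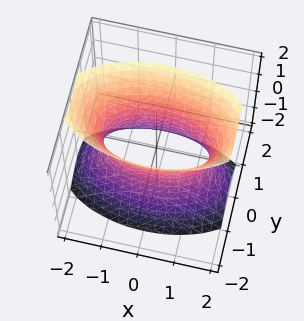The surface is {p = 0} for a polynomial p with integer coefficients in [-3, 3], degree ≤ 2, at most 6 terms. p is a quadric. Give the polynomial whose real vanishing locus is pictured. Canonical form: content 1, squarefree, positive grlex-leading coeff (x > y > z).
x^2 + 3*y^2 - z^2 - 2

1. The degree is 2 — one connected sheet with a waist; a quadric.
2. Symmetries: it's symmetric under x → −x, forcing even powers of x; it's symmetric under y → −y, forcing even powers of y; it's symmetric under z → −z, forcing even powers of z.
3. Reading off the gridlines: no z-intercept at any integer in the box.
4. Matching integer coefficients to the picture gives p.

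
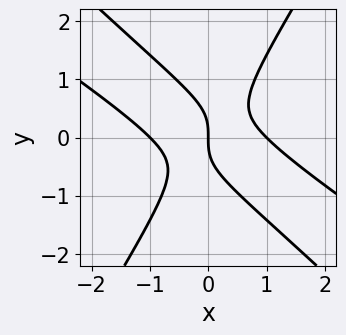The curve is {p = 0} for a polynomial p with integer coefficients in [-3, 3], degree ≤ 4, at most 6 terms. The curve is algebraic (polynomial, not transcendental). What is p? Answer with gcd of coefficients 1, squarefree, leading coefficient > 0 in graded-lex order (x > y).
First, deg p = 3. No degree-2 curve has this shape.
Next, from the visible intercepts: among the integer gridlines, it crosses the x-axis at x ∈ {-1, 0, 1}; it crosses the y-axis at the gridline y = 0.
Finally, fitting integer coefficients to these (and the overall shape) gives p.

x^3 + 2*x^2*y - y^3 - x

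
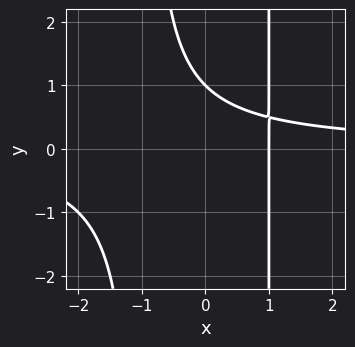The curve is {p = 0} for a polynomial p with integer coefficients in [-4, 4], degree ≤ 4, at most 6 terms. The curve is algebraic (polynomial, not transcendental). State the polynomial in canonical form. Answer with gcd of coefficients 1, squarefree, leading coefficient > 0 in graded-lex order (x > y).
Degree: a generic line meets the curve in up to 3 points, so deg p = 3.
Against the integer gridlines: one y-axis crossing is at y = 1; it crosses the x-axis at the gridline x = 1.
Assembling these constraints gives the stated polynomial.

x^2*y - x - y + 1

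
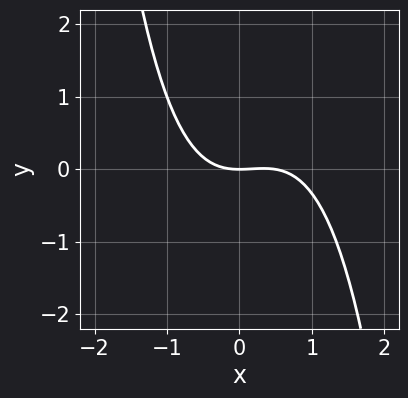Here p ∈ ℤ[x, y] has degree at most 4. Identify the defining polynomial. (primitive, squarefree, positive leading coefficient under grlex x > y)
First, deg p = 3. No degree-2 curve has this shape.
Then, from the visible intercepts: one y-axis crossing is at y = 0; it meets the x-axis at x = 0 (among the integer gridlines).
Finally, these observations pin down the coefficients.

2*x^3 - x^2 + 3*y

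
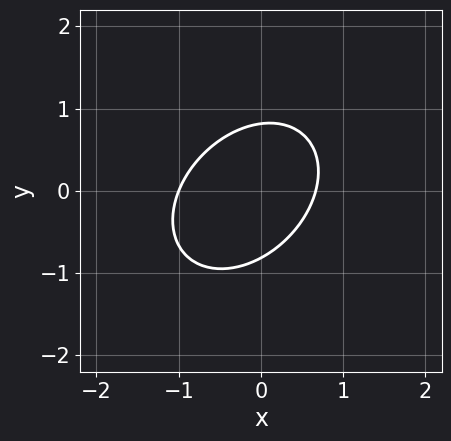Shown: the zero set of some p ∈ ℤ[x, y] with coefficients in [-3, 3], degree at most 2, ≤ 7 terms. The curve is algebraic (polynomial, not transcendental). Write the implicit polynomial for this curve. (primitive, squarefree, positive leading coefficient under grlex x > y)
1. Degree: a generic line meets the curve in up to 2 points, so deg p = 2.
2. Against the integer gridlines: it meets the x-axis at x = -1 (among the integer gridlines).
3. Matching integer coefficients to the picture gives p.

3*x^2 - 2*x*y + 3*y^2 + x - 2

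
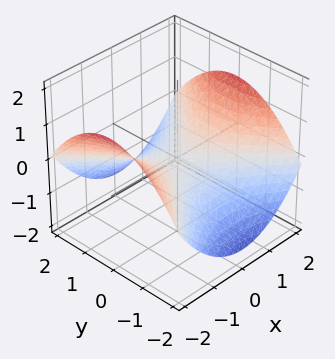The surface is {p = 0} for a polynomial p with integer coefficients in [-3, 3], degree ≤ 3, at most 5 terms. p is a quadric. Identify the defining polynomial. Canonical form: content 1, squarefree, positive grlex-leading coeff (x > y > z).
x^2 - y^2 - 3*z

deg p = 2. A hyperbolic paraboloid; a quadric.
Symmetries: it's symmetric under x → −x, forcing even powers of x; the y ↦ −y reflection is a symmetry, so y appears only in even powers.
Observable constraints: it crosses the z-axis at the gridline z = 0; it meets the y-axis at y = 0 (among the integer gridlines); it meets the x-axis at x = 0 (among the integer gridlines).
Solving for integer coefficients yields p as stated.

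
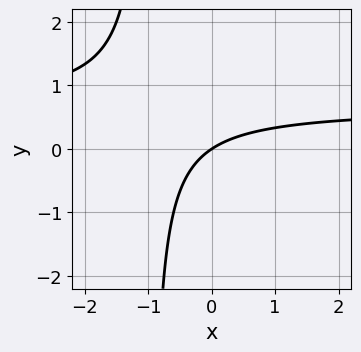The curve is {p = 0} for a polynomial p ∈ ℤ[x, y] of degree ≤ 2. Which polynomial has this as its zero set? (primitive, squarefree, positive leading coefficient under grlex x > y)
3*x*y - 2*x + 3*y

(a) deg p = 2. The shape is more complex than any degree-1 curve.
(b) Checking where it meets the axes: one y-axis crossing is at y = 0; it meets the x-axis at x = 0 (among the integer gridlines).
(c) The integer polynomial consistent with all of this is the stated p.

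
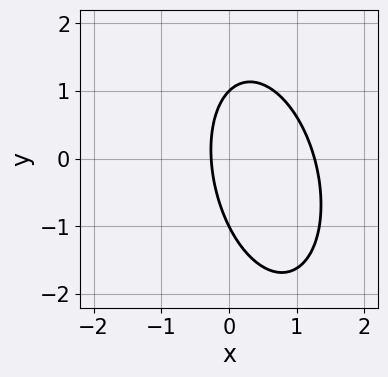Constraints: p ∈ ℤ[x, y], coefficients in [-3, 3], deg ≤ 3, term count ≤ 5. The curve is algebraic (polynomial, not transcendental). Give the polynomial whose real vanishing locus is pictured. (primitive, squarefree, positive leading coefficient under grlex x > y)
3*x^2 + x*y + y^2 - 3*x - 1

First, deg p = 2. A generic line meets the curve in up to 2 points.
Next, checking where it meets the axes: the y-axis gridline crossings are at y ∈ {-1, 1}.
Finally, together with the visible shape, these determine p as stated.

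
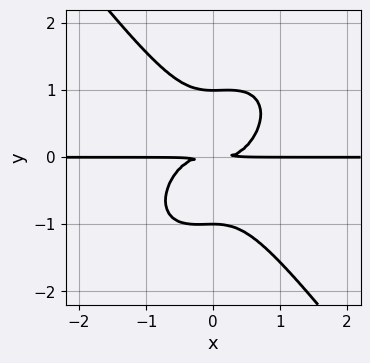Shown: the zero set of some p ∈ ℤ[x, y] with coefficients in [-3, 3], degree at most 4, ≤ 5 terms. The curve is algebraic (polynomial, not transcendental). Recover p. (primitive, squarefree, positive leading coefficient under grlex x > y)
3*x^3*y - x^2*y^2 + 2*y^4 - 2*y^2

1. The degree is 4 — the shape is more complex than any degree-3 curve.
2. Reading off the gridlines: the visible x-axis segment lies entirely on the curve; the y-axis gridline crossings are at y ∈ {-1, 1}.
3. Assembling these constraints gives the stated polynomial.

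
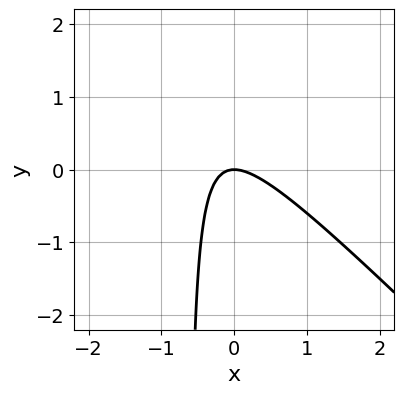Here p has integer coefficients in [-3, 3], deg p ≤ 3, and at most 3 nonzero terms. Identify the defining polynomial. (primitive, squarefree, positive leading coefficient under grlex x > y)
3*x^2 + 3*x*y + 2*y

First, degree: no degree-1 curve has this shape, so deg p = 2.
Next, against the integer gridlines: it crosses the y-axis at the gridline y = 0; it crosses the x-axis at the gridline x = 0.
Finally, fitting integer coefficients to these (and the overall shape) gives p.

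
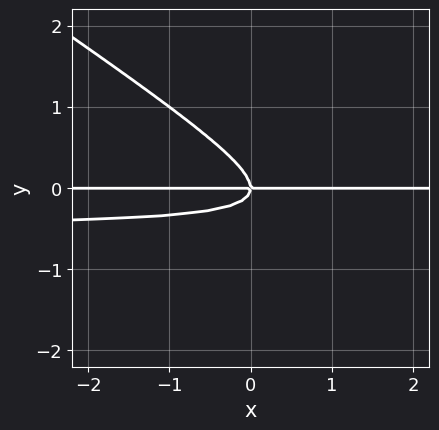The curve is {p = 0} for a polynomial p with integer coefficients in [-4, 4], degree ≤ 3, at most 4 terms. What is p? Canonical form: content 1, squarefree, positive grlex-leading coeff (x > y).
(a) Degree: no degree-2 curve has this shape, so deg p = 3.
(b) From the axis intercepts and sections: the visible x-axis segment lies entirely on the curve; one y-axis crossing is at y = 0.
(c) Putting this together gives p.

2*x*y^2 + 3*y^3 + x*y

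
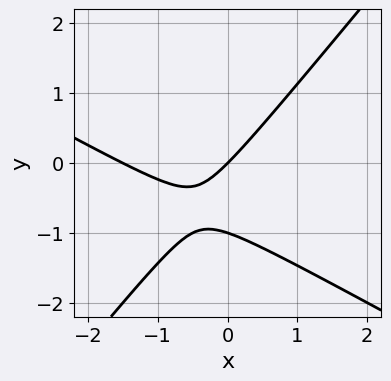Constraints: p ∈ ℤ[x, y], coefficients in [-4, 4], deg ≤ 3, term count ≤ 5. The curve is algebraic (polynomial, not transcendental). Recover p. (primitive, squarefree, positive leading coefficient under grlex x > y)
2*x^2 + 2*x*y - 3*y^2 + 3*x - 3*y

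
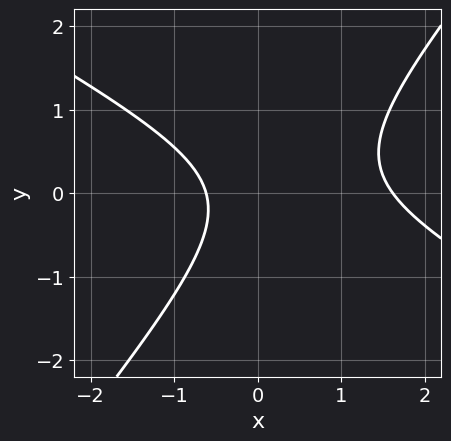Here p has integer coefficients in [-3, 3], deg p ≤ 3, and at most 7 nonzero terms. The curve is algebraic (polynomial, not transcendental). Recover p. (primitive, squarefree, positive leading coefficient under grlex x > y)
2*x^2 + 2*x*y - 3*y^2 - 2*x - 2

(a) deg p = 2.
(b) Reading off the gridlines: no y-intercept at any integer in the box.
(c) Solving for integer coefficients yields p as stated.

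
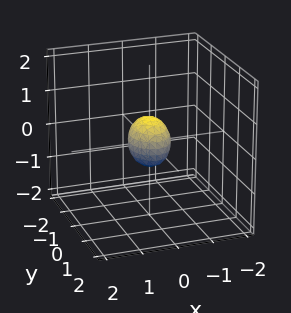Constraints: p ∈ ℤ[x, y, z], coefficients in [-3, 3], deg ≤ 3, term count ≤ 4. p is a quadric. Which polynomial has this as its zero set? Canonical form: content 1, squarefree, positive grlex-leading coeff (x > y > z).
3*x^2 + 2*y^2 + 2*z^2 - 1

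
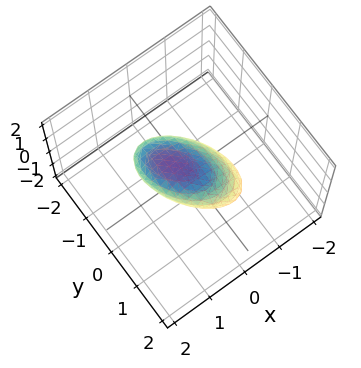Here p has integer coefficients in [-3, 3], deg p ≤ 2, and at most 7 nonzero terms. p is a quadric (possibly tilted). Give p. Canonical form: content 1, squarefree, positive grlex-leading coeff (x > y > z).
First, the degree is 2 — the shape is more complex than any degree-1 surface.
Next, checking where it meets the axes: the y-axis gridline crossings are at y ∈ {-1, 1}.
Finally, fitting integer coefficients to these (and the overall shape) gives p.

3*x^2 + 2*x*y - 2*x*z + 2*y^2 + 3*z^2 - 2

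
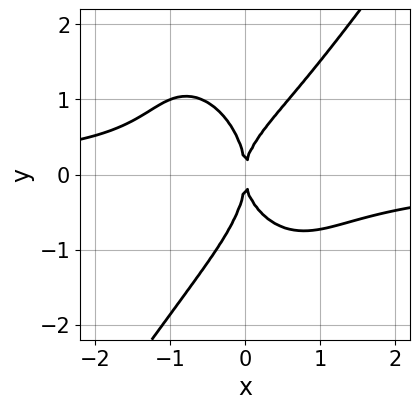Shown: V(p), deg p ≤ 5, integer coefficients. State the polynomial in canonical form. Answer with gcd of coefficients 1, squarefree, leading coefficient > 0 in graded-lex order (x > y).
3*x^3*y - y^4 - x*y^2 + 3*x^2

deg p = 4. The shape is more complex than any degree-3 curve.
Checking where it meets the axes: it crosses the x-axis at the gridline x = 0; one y-axis crossing is at y = 0.
Fitting integer coefficients to these (and the overall shape) gives p.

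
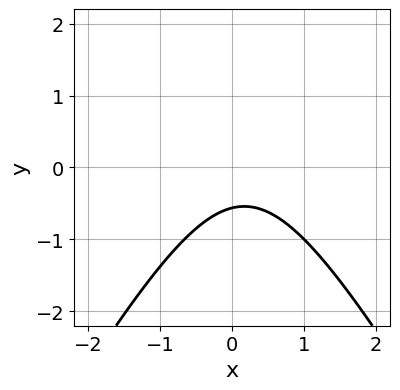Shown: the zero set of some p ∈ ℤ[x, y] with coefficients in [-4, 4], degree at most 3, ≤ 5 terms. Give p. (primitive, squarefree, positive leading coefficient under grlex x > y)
3*x^2 - y^2 - x + 3*y + 2

Degree: the shape is more complex than any degree-1 curve, so deg p = 2.
Checking where it meets the axes: no x-intercept at any integer in the box.
Together with the visible shape, these determine p as stated.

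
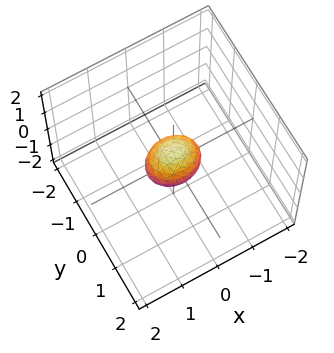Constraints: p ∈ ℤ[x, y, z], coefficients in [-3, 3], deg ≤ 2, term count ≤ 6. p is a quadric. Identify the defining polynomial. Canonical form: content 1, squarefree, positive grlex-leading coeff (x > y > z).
First, deg p = 2.
Then, symmetries: mirror symmetry x ↦ −x ⇒ only even powers of x; it's symmetric under y → −y, forcing even powers of y; the z ↦ −z reflection is a symmetry, so z appears only in even powers.
Finally, the integer polynomial consistent with all of this is the stated p.

2*x^2 + 3*y^2 + 2*z^2 - 1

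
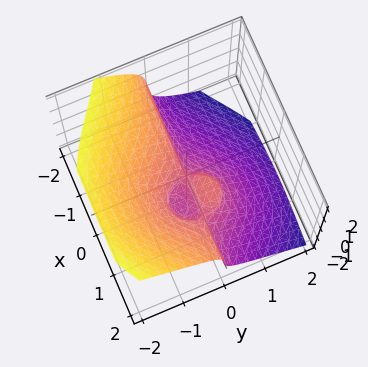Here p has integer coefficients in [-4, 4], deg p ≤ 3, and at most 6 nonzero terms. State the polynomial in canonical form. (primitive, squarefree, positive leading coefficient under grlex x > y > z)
First, the degree is 3 — a generic line meets the surface in up to 3 points.
Next, checking where it meets the axes: the visible x-axis segment lies entirely on the surface; one z-axis crossing is at z = 0; it meets the y-axis at y = 0 (among the integer gridlines).
Finally, matching integer coefficients to the picture gives p.

3*x^2*y + 2*y^3 + 3*z^3 - 3*x*y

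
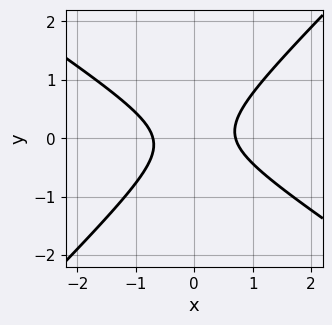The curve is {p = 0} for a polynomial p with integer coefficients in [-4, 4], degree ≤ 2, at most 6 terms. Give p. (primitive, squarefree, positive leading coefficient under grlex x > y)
The degree is 2 — a generic line meets the curve in up to 2 points.
Observable constraints: the curve avoids every integer y-axis point in the box.
Together with the visible shape, these determine p as stated.

2*x^2 + x*y - 3*y^2 - 1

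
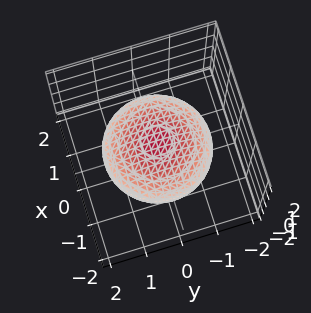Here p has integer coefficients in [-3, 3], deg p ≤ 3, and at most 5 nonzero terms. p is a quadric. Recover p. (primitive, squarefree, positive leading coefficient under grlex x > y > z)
1. The degree is 2 — a closed, bounded, convex surface; a quadric.
2. Symmetries: every cross-section ⟂ z is a circle, so x, y appear only via x² + y²; the z ↦ −z reflection is a symmetry, so z appears only in even powers.
3. Against the integer gridlines: a circular section at z = 0 has radius between 1 and 2.
4. Fitting integer coefficients to these (and the overall shape) gives p.

x^2 + y^2 + 3*z^2 - 2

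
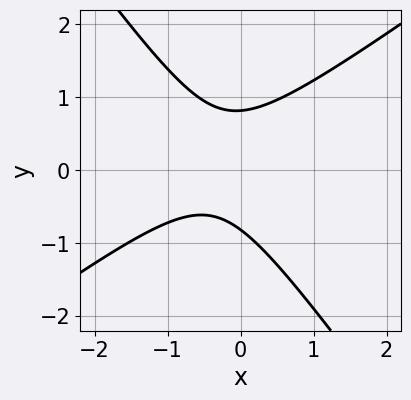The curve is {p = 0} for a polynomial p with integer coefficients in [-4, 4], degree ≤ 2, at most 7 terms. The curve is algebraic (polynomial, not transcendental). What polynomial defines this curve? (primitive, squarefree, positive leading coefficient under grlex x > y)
3*x^2 - 2*x*y - 3*y^2 + 2*x + 2

First, deg p = 2.
Then, reading off the gridlines: it misses every integer gridline on the x-axis.
Finally, putting this together gives p.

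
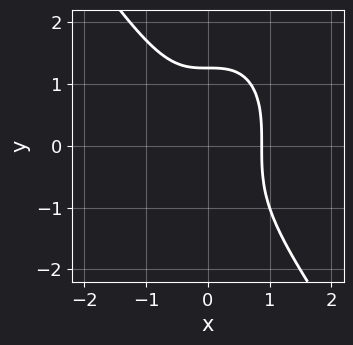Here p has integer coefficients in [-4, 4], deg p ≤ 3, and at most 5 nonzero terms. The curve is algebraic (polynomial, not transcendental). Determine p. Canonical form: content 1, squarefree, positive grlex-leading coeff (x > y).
(a) deg p = 3. The shape is more complex than any degree-2 curve.
(b) The integer polynomial consistent with all of this is the stated p.

3*x^3 + y^3 - 2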